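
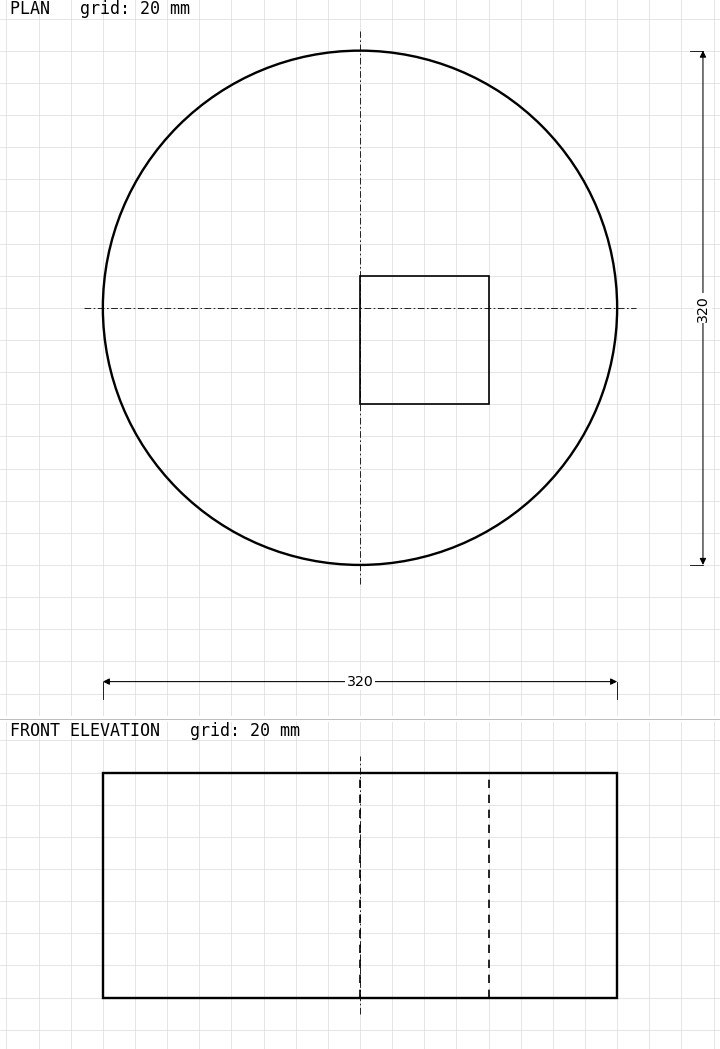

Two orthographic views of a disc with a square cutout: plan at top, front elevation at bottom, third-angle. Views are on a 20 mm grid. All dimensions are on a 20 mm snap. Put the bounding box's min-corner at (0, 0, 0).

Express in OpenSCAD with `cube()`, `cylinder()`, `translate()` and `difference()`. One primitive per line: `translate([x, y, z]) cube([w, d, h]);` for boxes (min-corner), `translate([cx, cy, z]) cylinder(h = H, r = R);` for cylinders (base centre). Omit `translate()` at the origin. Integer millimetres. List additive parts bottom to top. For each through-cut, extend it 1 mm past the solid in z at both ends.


difference() {
  translate([160, 160, 0]) cylinder(h = 140, r = 160);
  translate([160, 100, -1]) cube([80, 80, 142]);
}


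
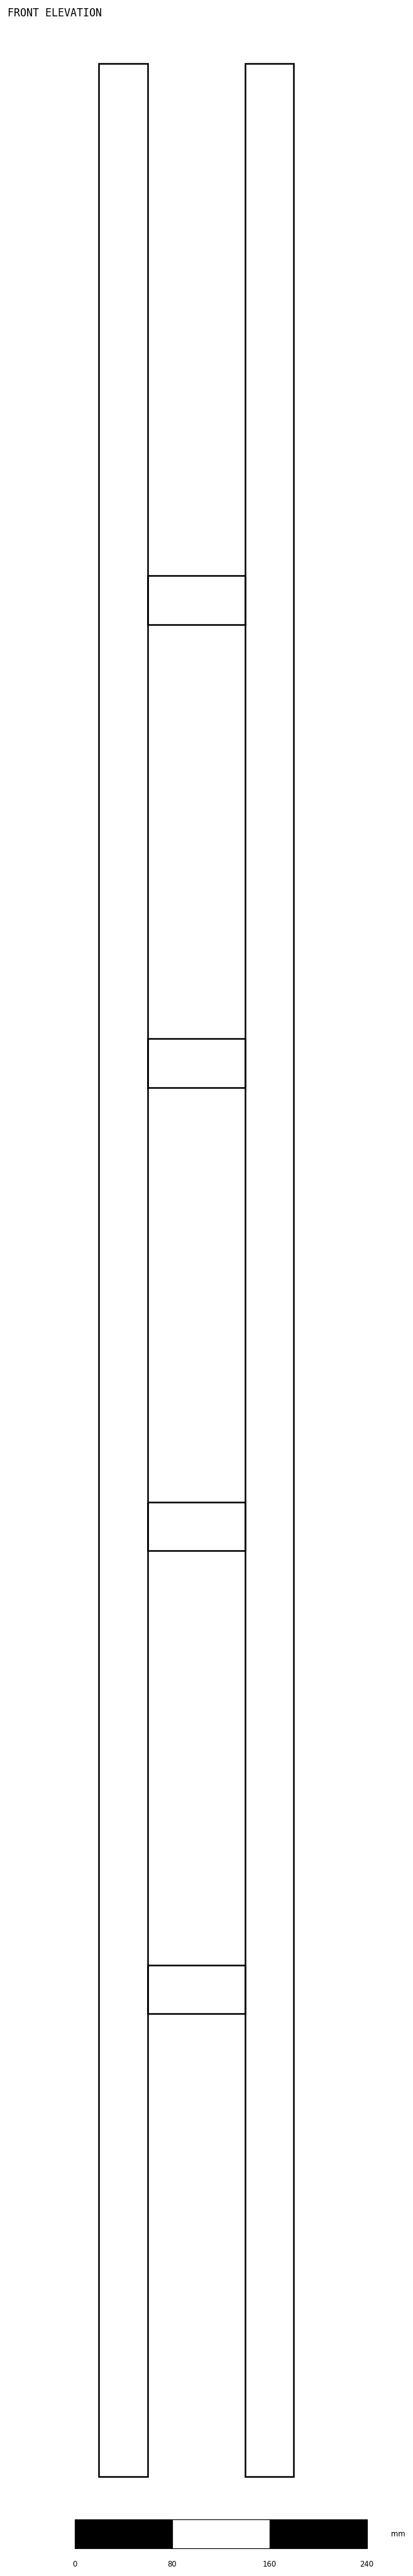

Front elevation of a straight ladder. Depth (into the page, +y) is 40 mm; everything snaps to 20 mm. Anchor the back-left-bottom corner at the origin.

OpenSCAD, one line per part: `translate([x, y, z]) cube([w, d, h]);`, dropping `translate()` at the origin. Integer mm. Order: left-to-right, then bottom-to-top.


cube([40, 40, 1980]);
translate([40, 0, 380]) cube([80, 40, 40]);
translate([40, 0, 760]) cube([80, 40, 40]);
translate([40, 0, 1140]) cube([80, 40, 40]);
translate([40, 0, 1520]) cube([80, 40, 40]);
translate([120, 0, 0]) cube([40, 40, 1980]);


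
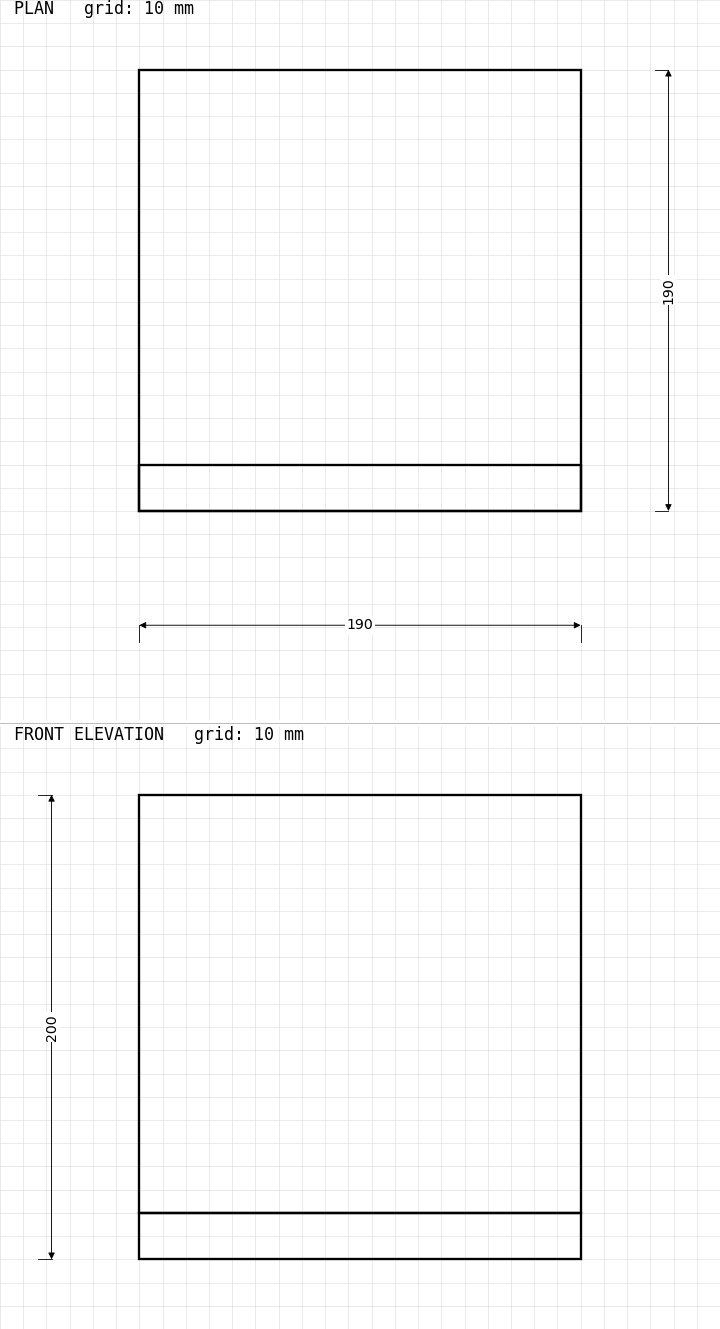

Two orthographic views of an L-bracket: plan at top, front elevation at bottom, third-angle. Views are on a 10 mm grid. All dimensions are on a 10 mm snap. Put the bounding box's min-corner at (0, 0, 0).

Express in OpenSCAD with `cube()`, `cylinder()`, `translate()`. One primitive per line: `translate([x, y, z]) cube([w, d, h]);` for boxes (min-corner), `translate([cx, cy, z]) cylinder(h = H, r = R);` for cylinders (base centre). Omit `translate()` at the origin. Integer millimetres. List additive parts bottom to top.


cube([190, 190, 20]);
translate([0, 0, 20]) cube([190, 20, 180]);


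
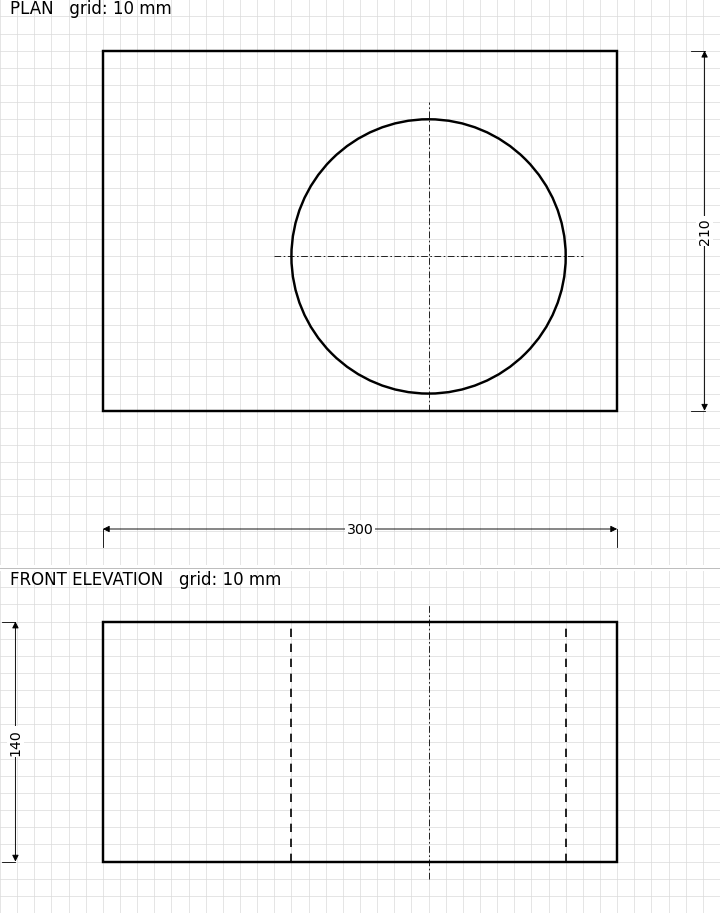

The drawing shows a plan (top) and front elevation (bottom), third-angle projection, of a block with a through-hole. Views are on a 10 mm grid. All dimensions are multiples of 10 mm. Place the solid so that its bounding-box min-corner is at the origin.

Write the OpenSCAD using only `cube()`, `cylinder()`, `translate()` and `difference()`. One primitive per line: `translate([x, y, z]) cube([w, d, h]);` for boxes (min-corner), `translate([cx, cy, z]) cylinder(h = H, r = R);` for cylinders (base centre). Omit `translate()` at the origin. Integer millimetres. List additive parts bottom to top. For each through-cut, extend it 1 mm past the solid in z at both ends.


difference() {
  cube([300, 210, 140]);
  translate([190, 90, -1]) cylinder(h = 142, r = 80);
}


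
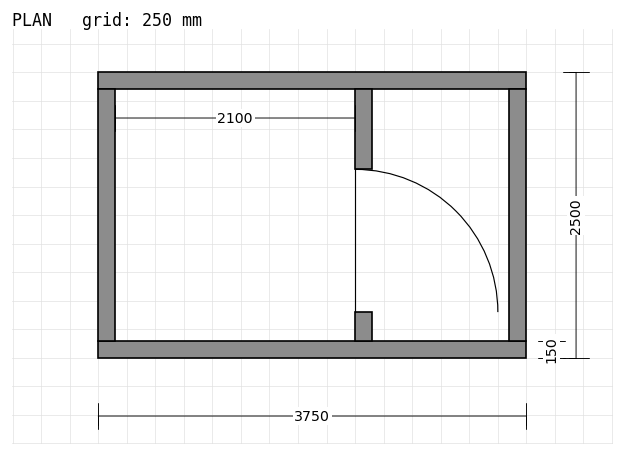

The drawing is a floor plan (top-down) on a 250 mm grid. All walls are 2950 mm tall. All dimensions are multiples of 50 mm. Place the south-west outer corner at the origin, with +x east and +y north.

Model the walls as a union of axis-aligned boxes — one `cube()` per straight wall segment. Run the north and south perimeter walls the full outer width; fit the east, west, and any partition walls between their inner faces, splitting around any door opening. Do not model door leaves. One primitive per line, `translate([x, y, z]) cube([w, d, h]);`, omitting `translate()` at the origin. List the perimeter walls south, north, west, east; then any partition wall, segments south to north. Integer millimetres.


cube([3750, 150, 2950]);
translate([0, 2350, 0]) cube([3750, 150, 2950]);
translate([0, 150, 0]) cube([150, 2200, 2950]);
translate([3600, 150, 0]) cube([150, 2200, 2950]);
translate([2250, 150, 0]) cube([150, 250, 2950]);
translate([2250, 1650, 0]) cube([150, 700, 2950]);


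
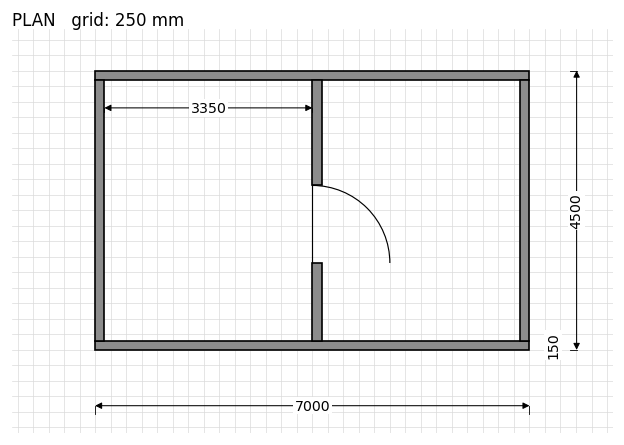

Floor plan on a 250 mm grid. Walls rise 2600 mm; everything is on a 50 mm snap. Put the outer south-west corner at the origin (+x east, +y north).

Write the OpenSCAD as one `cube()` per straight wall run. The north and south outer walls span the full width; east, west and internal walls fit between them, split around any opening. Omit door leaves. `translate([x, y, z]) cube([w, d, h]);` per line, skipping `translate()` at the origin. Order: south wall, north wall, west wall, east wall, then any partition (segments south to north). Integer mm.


cube([7000, 150, 2600]);
translate([0, 4350, 0]) cube([7000, 150, 2600]);
translate([0, 150, 0]) cube([150, 4200, 2600]);
translate([6850, 150, 0]) cube([150, 4200, 2600]);
translate([3500, 150, 0]) cube([150, 1250, 2600]);
translate([3500, 2650, 0]) cube([150, 1700, 2600]);


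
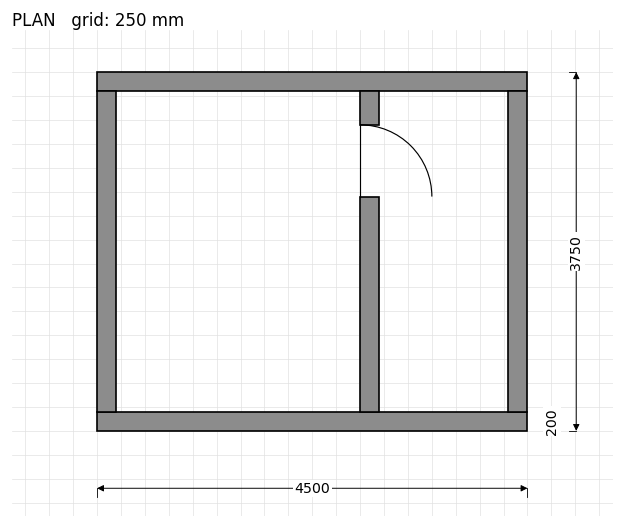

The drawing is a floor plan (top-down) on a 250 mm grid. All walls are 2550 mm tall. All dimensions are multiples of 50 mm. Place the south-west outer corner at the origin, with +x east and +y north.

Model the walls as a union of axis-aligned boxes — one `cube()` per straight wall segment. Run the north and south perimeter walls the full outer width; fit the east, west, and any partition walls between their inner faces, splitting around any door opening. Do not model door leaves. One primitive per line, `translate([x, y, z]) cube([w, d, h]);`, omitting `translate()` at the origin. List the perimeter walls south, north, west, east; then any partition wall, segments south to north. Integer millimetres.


cube([4500, 200, 2550]);
translate([0, 3550, 0]) cube([4500, 200, 2550]);
translate([0, 200, 0]) cube([200, 3350, 2550]);
translate([4300, 200, 0]) cube([200, 3350, 2550]);
translate([2750, 200, 0]) cube([200, 2250, 2550]);
translate([2750, 3200, 0]) cube([200, 350, 2550]);


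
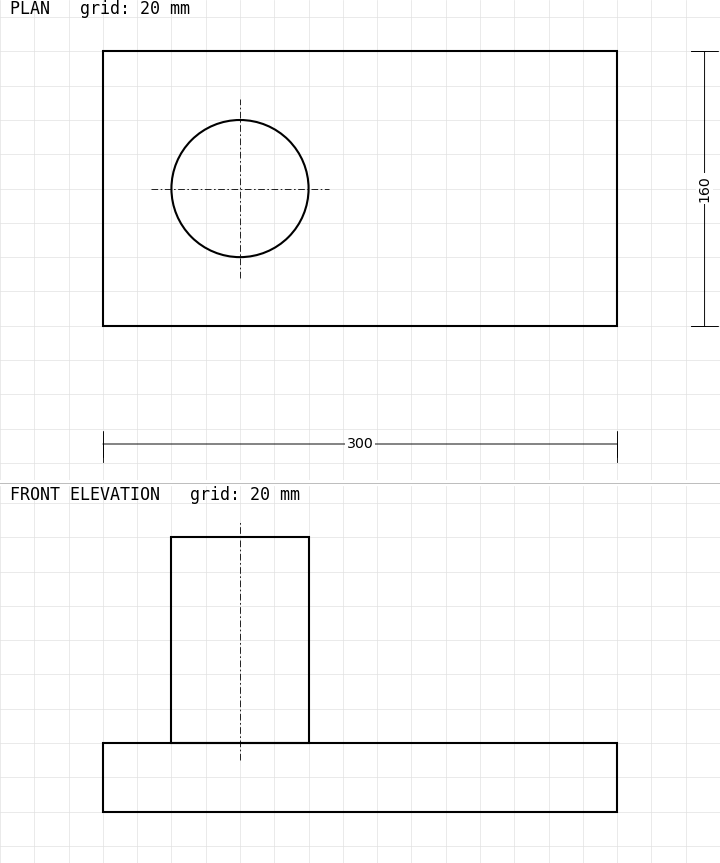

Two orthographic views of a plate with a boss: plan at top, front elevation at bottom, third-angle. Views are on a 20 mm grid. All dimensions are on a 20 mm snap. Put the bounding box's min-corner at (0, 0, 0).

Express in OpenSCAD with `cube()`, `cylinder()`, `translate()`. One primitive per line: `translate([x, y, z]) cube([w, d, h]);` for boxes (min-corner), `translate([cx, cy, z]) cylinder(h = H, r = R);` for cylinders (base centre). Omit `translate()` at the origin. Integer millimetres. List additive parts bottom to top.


cube([300, 160, 40]);
translate([80, 80, 40]) cylinder(h = 120, r = 40);


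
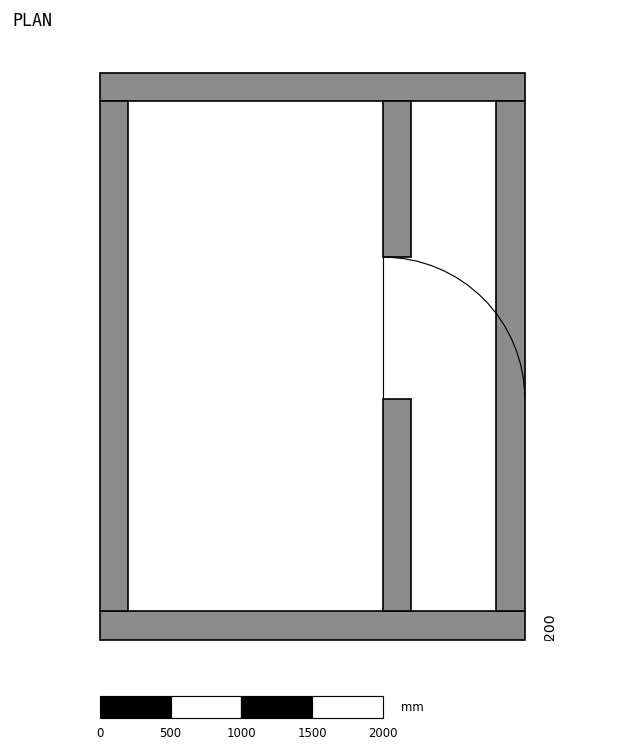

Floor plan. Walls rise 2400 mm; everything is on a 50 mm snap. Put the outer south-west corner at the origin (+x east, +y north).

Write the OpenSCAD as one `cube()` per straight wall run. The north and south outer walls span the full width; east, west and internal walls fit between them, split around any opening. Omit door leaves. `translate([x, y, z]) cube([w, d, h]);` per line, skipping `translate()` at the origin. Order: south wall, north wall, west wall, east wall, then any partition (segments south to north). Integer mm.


cube([3000, 200, 2400]);
translate([0, 3800, 0]) cube([3000, 200, 2400]);
translate([0, 200, 0]) cube([200, 3600, 2400]);
translate([2800, 200, 0]) cube([200, 3600, 2400]);
translate([2000, 200, 0]) cube([200, 1500, 2400]);
translate([2000, 2700, 0]) cube([200, 1100, 2400]);


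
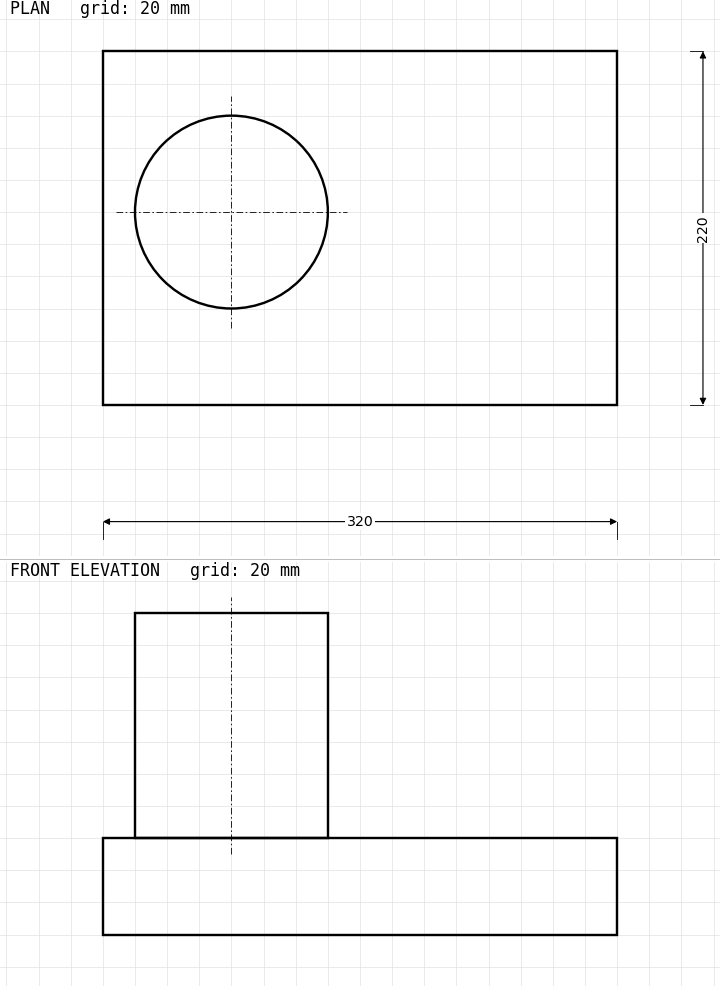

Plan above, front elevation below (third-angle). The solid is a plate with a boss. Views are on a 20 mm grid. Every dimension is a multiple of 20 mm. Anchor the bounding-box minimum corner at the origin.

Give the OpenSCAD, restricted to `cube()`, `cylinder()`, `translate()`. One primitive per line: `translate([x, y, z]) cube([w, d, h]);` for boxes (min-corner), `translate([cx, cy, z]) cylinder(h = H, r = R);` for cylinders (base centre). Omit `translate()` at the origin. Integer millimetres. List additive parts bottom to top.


cube([320, 220, 60]);
translate([80, 120, 60]) cylinder(h = 140, r = 60);


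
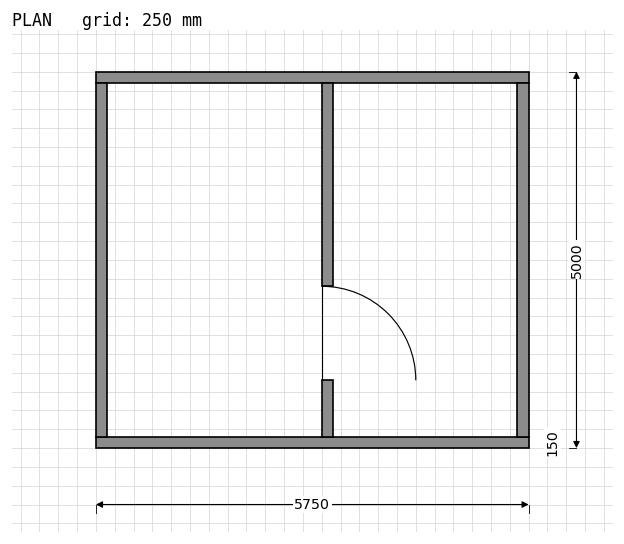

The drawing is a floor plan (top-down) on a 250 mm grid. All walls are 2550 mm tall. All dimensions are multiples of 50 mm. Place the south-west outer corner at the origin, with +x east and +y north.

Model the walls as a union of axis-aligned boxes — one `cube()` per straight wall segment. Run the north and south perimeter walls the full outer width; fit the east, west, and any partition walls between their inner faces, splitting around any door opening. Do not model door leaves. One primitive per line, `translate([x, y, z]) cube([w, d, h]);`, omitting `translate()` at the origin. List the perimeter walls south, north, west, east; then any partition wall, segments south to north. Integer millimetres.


cube([5750, 150, 2550]);
translate([0, 4850, 0]) cube([5750, 150, 2550]);
translate([0, 150, 0]) cube([150, 4700, 2550]);
translate([5600, 150, 0]) cube([150, 4700, 2550]);
translate([3000, 150, 0]) cube([150, 750, 2550]);
translate([3000, 2150, 0]) cube([150, 2700, 2550]);


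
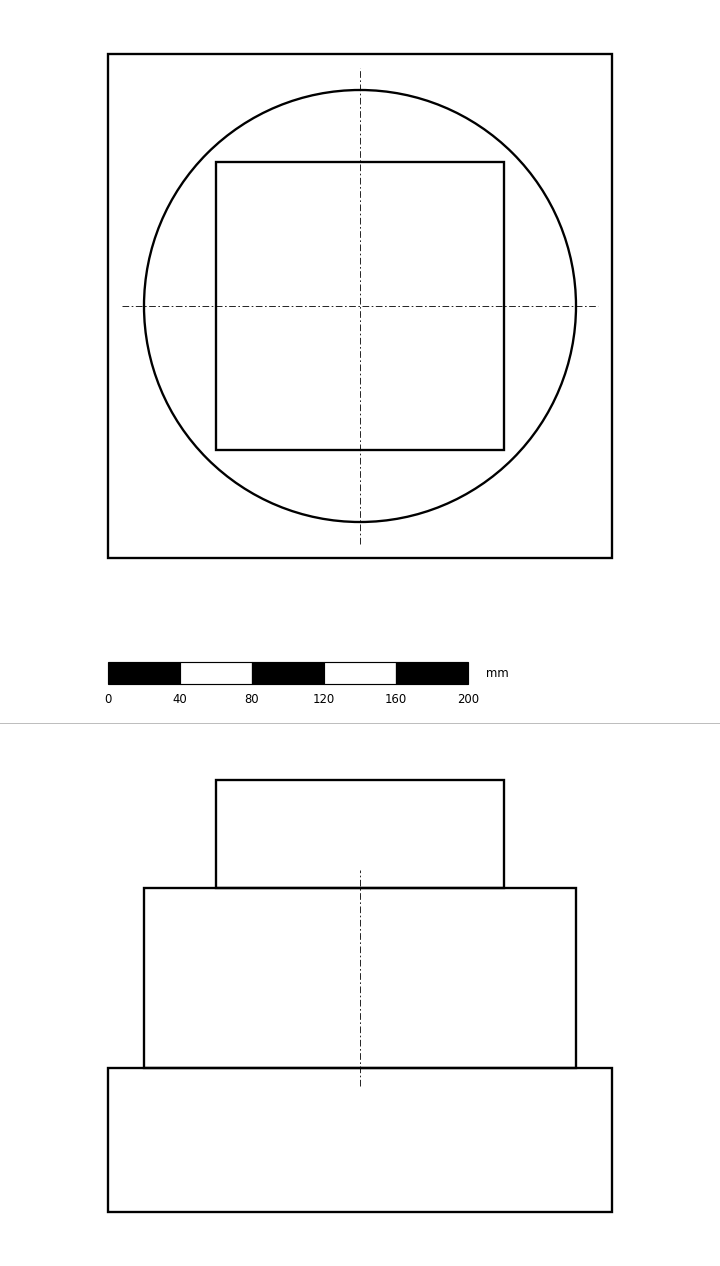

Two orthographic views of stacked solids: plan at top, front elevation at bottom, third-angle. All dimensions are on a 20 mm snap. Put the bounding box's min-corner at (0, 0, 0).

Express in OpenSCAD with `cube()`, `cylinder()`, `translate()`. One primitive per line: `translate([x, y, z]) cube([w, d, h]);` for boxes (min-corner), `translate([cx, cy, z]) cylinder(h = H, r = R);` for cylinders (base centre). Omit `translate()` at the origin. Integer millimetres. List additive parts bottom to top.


cube([280, 280, 80]);
translate([140, 140, 80]) cylinder(h = 100, r = 120);
translate([60, 60, 180]) cube([160, 160, 60]);


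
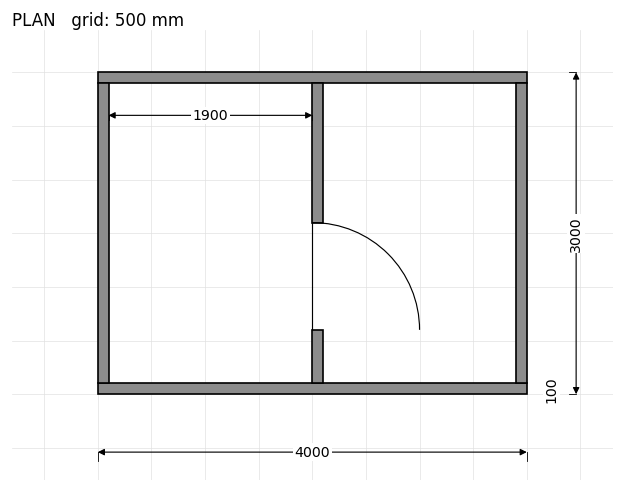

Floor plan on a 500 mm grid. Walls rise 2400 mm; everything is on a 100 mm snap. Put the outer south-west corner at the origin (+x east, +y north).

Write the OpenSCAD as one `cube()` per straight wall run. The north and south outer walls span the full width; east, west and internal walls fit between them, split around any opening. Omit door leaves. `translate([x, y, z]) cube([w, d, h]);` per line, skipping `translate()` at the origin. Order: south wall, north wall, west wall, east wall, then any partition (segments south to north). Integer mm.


cube([4000, 100, 2400]);
translate([0, 2900, 0]) cube([4000, 100, 2400]);
translate([0, 100, 0]) cube([100, 2800, 2400]);
translate([3900, 100, 0]) cube([100, 2800, 2400]);
translate([2000, 100, 0]) cube([100, 500, 2400]);
translate([2000, 1600, 0]) cube([100, 1300, 2400]);


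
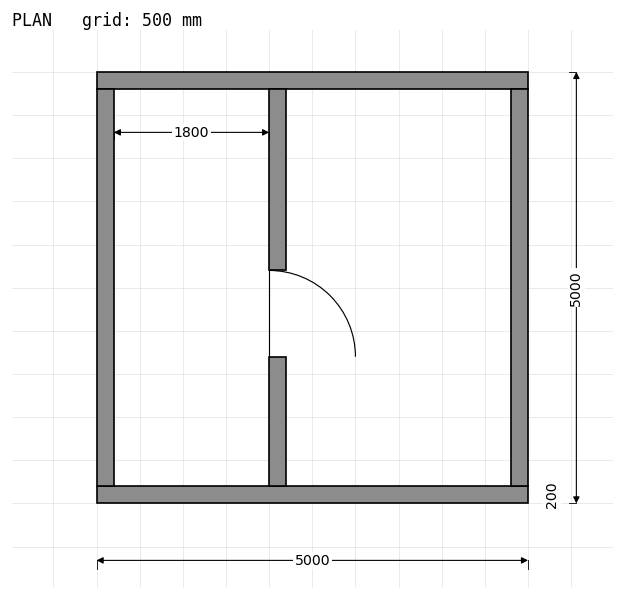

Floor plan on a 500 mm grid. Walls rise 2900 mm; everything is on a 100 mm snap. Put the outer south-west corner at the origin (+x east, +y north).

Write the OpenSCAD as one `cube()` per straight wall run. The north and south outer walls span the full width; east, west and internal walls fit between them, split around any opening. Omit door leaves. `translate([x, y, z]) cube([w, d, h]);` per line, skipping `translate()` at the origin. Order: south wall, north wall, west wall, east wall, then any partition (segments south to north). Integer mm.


cube([5000, 200, 2900]);
translate([0, 4800, 0]) cube([5000, 200, 2900]);
translate([0, 200, 0]) cube([200, 4600, 2900]);
translate([4800, 200, 0]) cube([200, 4600, 2900]);
translate([2000, 200, 0]) cube([200, 1500, 2900]);
translate([2000, 2700, 0]) cube([200, 2100, 2900]);


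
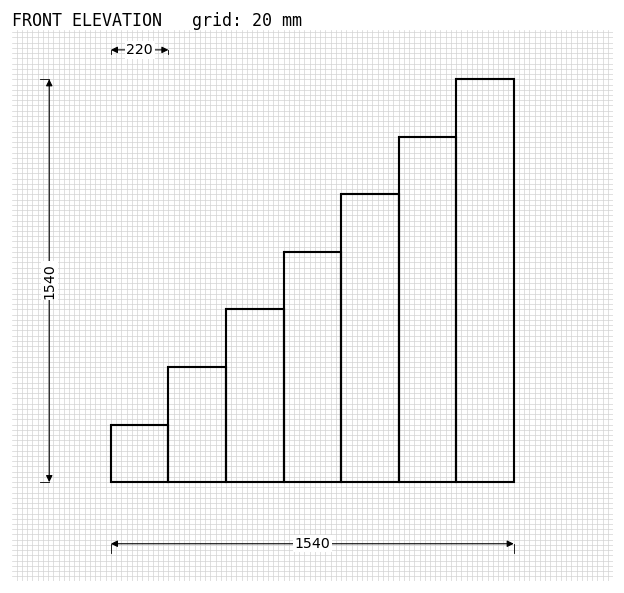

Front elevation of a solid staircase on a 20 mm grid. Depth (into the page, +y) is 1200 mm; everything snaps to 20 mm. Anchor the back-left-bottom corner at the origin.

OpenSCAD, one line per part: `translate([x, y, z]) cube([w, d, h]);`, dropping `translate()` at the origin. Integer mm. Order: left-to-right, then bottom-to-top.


cube([220, 1200, 220]);
translate([220, 0, 0]) cube([220, 1200, 440]);
translate([440, 0, 0]) cube([220, 1200, 660]);
translate([660, 0, 0]) cube([220, 1200, 880]);
translate([880, 0, 0]) cube([220, 1200, 1100]);
translate([1100, 0, 0]) cube([220, 1200, 1320]);
translate([1320, 0, 0]) cube([220, 1200, 1540]);


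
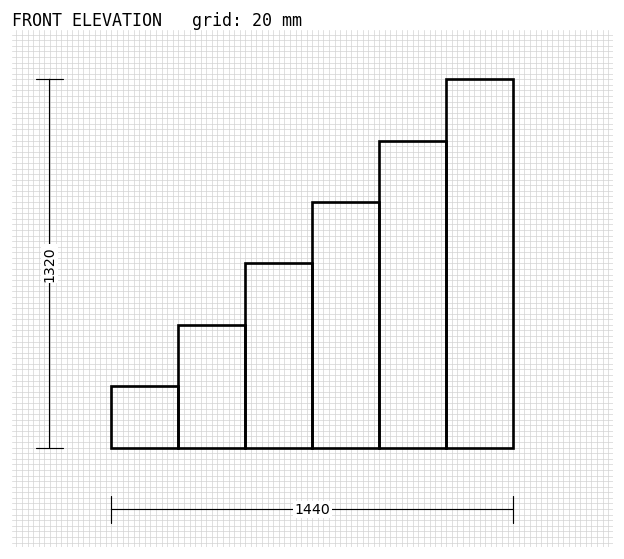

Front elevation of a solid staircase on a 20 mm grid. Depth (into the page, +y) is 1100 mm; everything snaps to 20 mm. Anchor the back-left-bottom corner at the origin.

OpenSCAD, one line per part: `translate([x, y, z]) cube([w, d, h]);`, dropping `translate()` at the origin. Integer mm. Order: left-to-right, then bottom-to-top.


cube([240, 1100, 220]);
translate([240, 0, 0]) cube([240, 1100, 440]);
translate([480, 0, 0]) cube([240, 1100, 660]);
translate([720, 0, 0]) cube([240, 1100, 880]);
translate([960, 0, 0]) cube([240, 1100, 1100]);
translate([1200, 0, 0]) cube([240, 1100, 1320]);


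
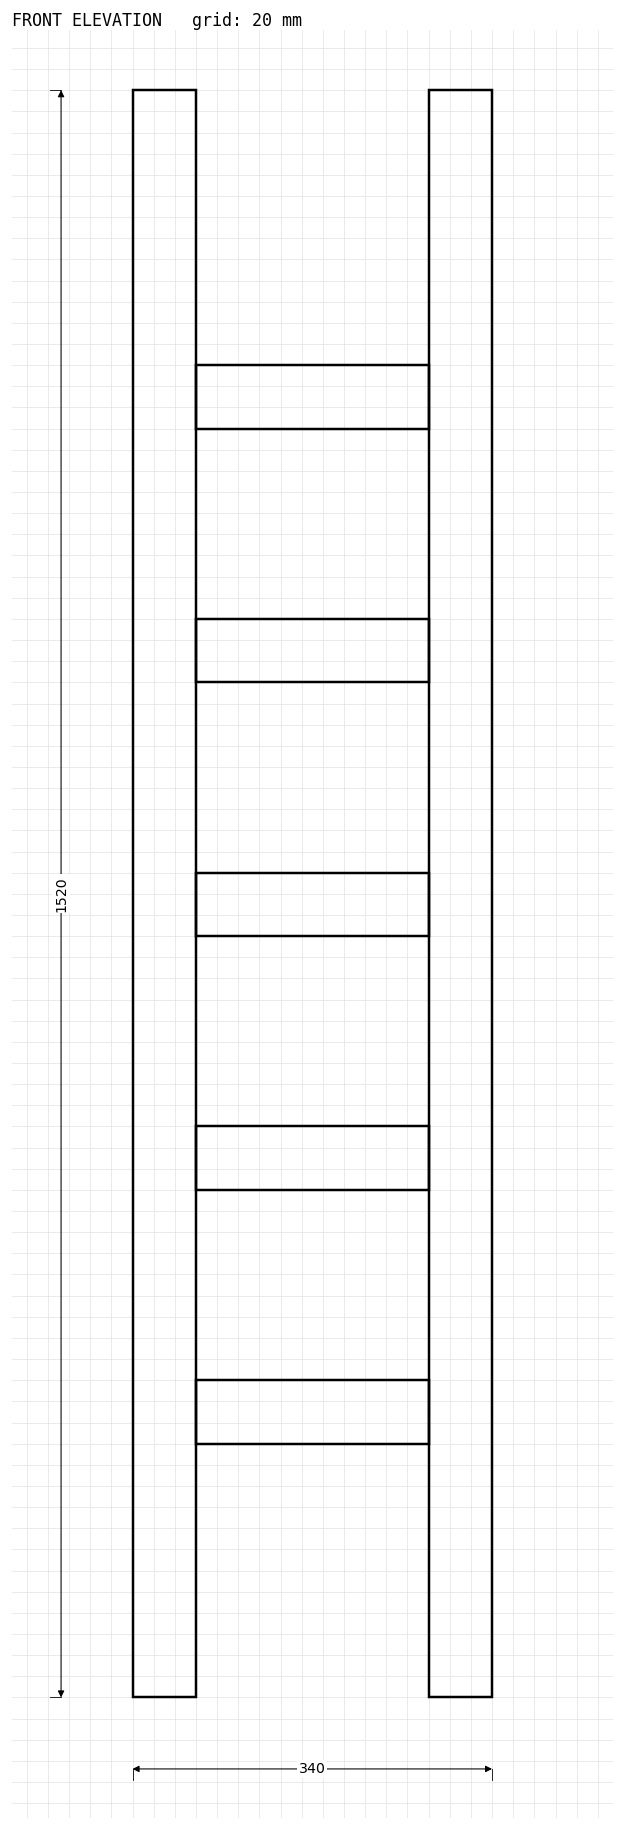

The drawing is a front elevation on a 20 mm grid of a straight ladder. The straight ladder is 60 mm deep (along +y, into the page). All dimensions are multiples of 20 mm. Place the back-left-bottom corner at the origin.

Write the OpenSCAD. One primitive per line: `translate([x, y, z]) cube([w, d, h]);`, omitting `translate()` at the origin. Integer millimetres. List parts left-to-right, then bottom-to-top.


cube([60, 60, 1520]);
translate([60, 0, 240]) cube([220, 60, 60]);
translate([60, 0, 480]) cube([220, 60, 60]);
translate([60, 0, 720]) cube([220, 60, 60]);
translate([60, 0, 960]) cube([220, 60, 60]);
translate([60, 0, 1200]) cube([220, 60, 60]);
translate([280, 0, 0]) cube([60, 60, 1520]);


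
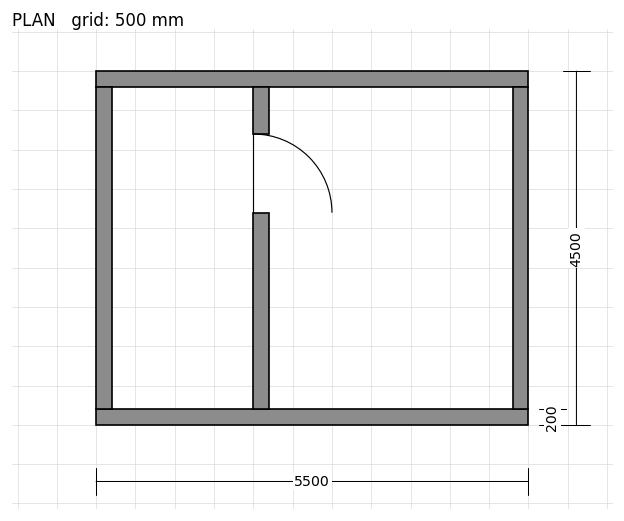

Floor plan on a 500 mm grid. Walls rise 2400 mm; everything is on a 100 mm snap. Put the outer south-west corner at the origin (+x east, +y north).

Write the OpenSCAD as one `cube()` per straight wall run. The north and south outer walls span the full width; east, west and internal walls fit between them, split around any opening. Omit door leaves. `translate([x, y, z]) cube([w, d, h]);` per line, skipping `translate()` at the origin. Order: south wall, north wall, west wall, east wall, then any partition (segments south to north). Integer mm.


cube([5500, 200, 2400]);
translate([0, 4300, 0]) cube([5500, 200, 2400]);
translate([0, 200, 0]) cube([200, 4100, 2400]);
translate([5300, 200, 0]) cube([200, 4100, 2400]);
translate([2000, 200, 0]) cube([200, 2500, 2400]);
translate([2000, 3700, 0]) cube([200, 600, 2400]);


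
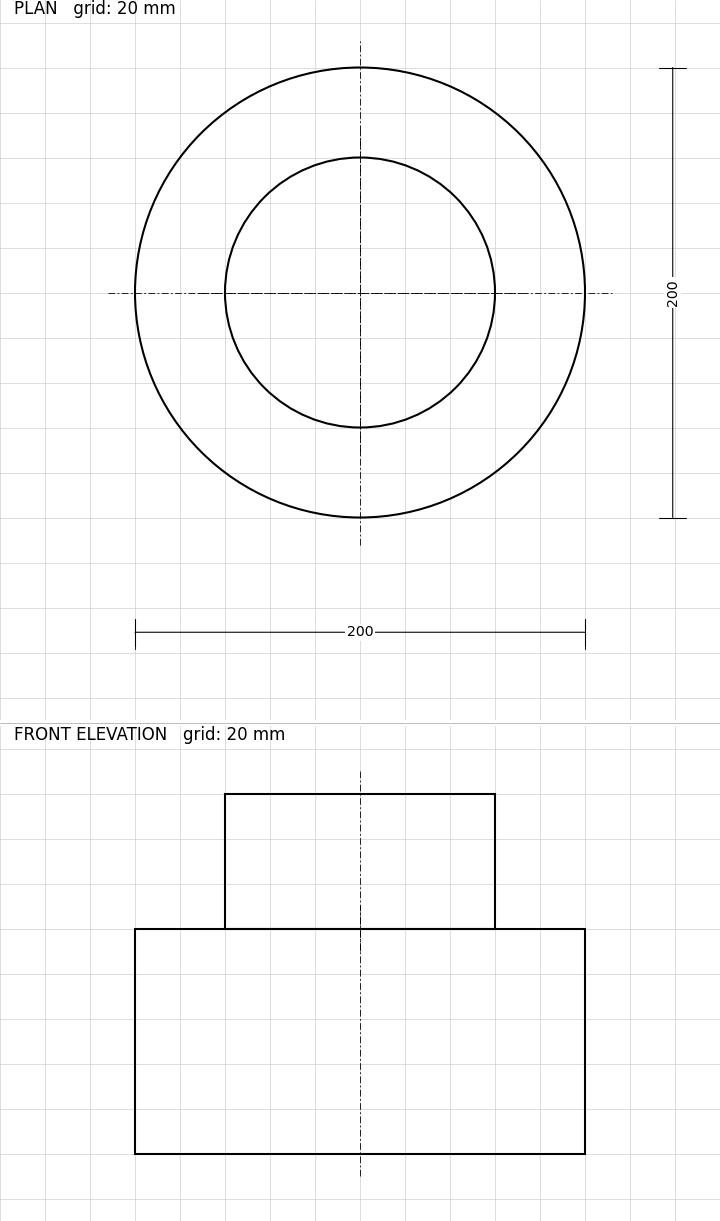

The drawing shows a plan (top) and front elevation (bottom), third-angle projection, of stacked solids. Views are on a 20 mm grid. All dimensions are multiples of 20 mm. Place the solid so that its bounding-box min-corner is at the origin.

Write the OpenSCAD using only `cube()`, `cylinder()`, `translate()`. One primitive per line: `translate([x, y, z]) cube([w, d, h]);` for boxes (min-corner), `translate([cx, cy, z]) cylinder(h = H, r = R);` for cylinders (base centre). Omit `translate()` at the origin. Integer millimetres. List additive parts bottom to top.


translate([100, 100, 0]) cylinder(h = 100, r = 100);
translate([100, 100, 100]) cylinder(h = 60, r = 60);


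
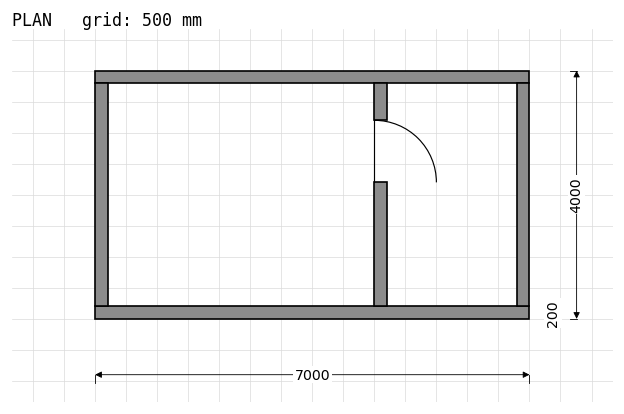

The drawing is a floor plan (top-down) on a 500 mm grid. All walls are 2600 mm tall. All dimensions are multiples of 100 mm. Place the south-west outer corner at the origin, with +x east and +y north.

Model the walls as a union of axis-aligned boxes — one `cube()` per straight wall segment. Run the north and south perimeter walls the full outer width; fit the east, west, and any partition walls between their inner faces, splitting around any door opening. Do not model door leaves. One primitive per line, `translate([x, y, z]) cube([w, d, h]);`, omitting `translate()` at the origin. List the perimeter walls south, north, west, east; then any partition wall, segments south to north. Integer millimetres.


cube([7000, 200, 2600]);
translate([0, 3800, 0]) cube([7000, 200, 2600]);
translate([0, 200, 0]) cube([200, 3600, 2600]);
translate([6800, 200, 0]) cube([200, 3600, 2600]);
translate([4500, 200, 0]) cube([200, 2000, 2600]);
translate([4500, 3200, 0]) cube([200, 600, 2600]);


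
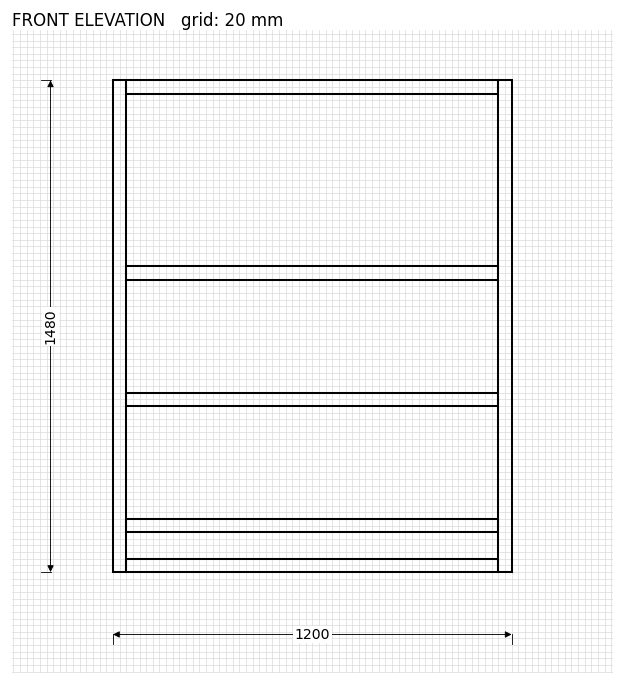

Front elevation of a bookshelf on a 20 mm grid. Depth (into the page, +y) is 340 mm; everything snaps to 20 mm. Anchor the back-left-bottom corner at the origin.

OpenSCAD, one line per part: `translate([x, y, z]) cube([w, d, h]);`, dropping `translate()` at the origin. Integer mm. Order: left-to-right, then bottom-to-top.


cube([40, 340, 1480]);
translate([40, 0, 0]) cube([1120, 340, 40]);
translate([40, 0, 120]) cube([1120, 340, 40]);
translate([40, 0, 500]) cube([1120, 340, 40]);
translate([40, 0, 880]) cube([1120, 340, 40]);
translate([40, 0, 1440]) cube([1120, 340, 40]);
translate([1160, 0, 0]) cube([40, 340, 1480]);


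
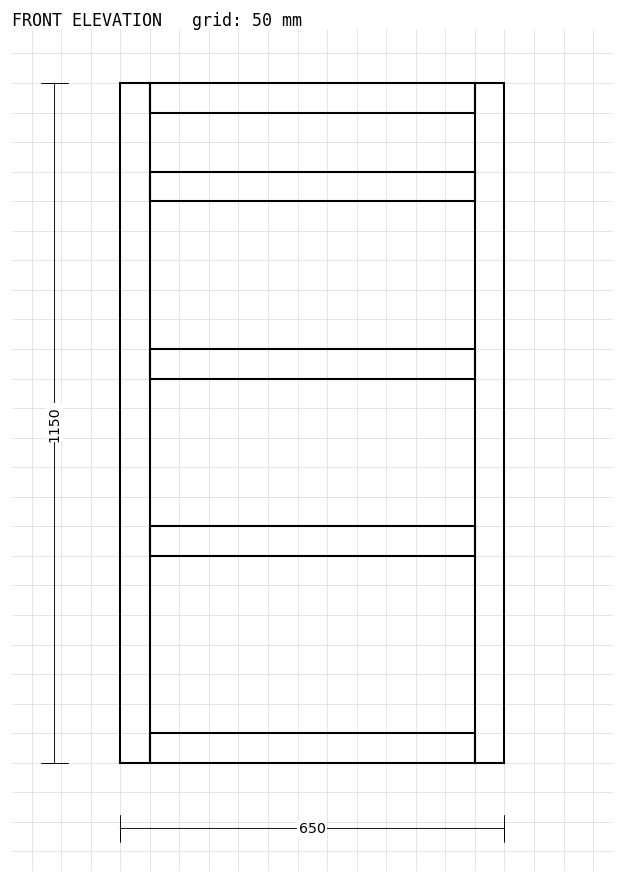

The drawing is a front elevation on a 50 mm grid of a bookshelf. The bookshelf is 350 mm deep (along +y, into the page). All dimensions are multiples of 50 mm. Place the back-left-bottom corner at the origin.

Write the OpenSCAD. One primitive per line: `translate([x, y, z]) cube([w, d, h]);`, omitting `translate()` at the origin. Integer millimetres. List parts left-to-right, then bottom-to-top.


cube([50, 350, 1150]);
translate([50, 0, 0]) cube([550, 350, 50]);
translate([50, 0, 350]) cube([550, 350, 50]);
translate([50, 0, 650]) cube([550, 350, 50]);
translate([50, 0, 950]) cube([550, 350, 50]);
translate([50, 0, 1100]) cube([550, 350, 50]);
translate([600, 0, 0]) cube([50, 350, 1150]);


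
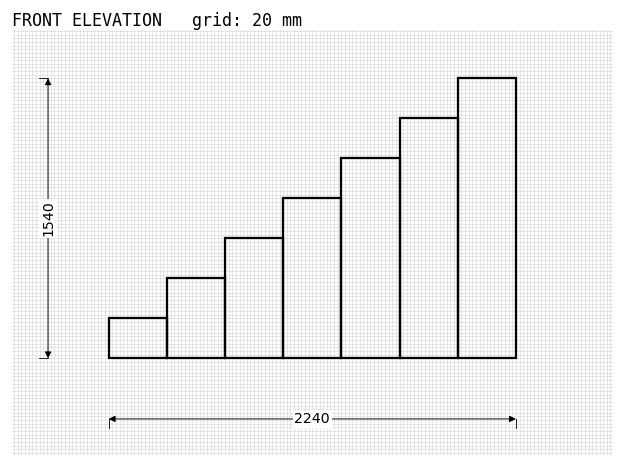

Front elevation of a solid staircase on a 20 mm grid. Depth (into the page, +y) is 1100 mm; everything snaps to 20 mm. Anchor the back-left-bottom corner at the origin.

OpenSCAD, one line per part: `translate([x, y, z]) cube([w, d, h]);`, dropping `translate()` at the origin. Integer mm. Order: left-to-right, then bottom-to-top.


cube([320, 1100, 220]);
translate([320, 0, 0]) cube([320, 1100, 440]);
translate([640, 0, 0]) cube([320, 1100, 660]);
translate([960, 0, 0]) cube([320, 1100, 880]);
translate([1280, 0, 0]) cube([320, 1100, 1100]);
translate([1600, 0, 0]) cube([320, 1100, 1320]);
translate([1920, 0, 0]) cube([320, 1100, 1540]);


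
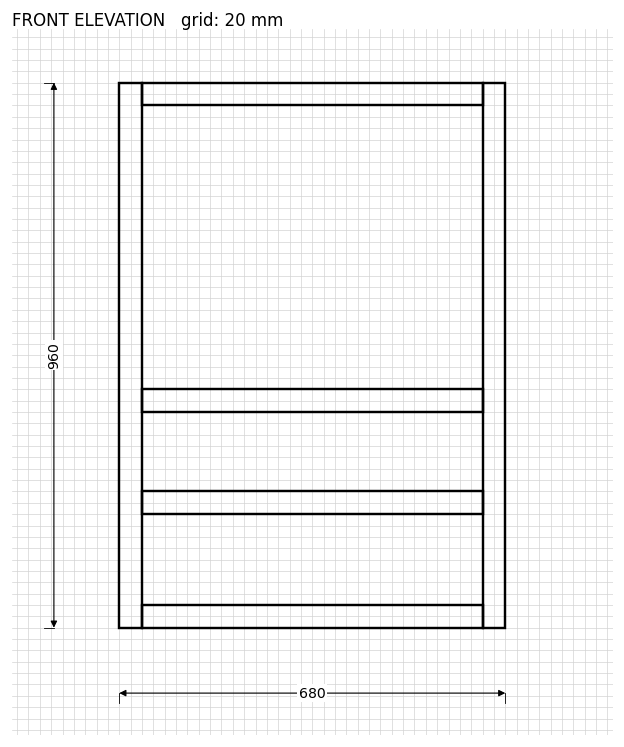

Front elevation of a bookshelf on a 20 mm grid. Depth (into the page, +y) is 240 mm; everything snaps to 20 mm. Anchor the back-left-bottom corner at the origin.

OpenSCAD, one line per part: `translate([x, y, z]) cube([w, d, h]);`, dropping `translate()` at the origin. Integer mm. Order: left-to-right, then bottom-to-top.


cube([40, 240, 960]);
translate([40, 0, 0]) cube([600, 240, 40]);
translate([40, 0, 200]) cube([600, 240, 40]);
translate([40, 0, 380]) cube([600, 240, 40]);
translate([40, 0, 920]) cube([600, 240, 40]);
translate([640, 0, 0]) cube([40, 240, 960]);


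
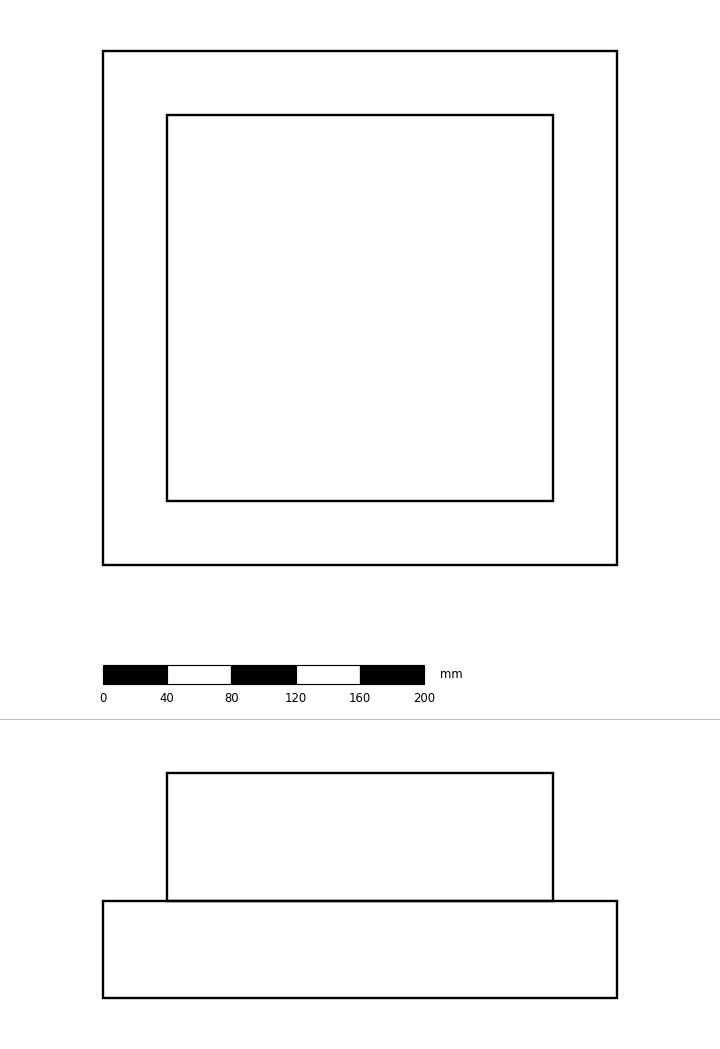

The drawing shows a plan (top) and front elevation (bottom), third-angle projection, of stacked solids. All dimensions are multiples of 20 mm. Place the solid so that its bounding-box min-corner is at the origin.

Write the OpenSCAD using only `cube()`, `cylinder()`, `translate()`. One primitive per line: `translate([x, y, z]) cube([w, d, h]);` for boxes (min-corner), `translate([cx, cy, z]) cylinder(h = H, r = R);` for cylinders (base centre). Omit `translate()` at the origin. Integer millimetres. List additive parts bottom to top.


cube([320, 320, 60]);
translate([40, 40, 60]) cube([240, 240, 80]);


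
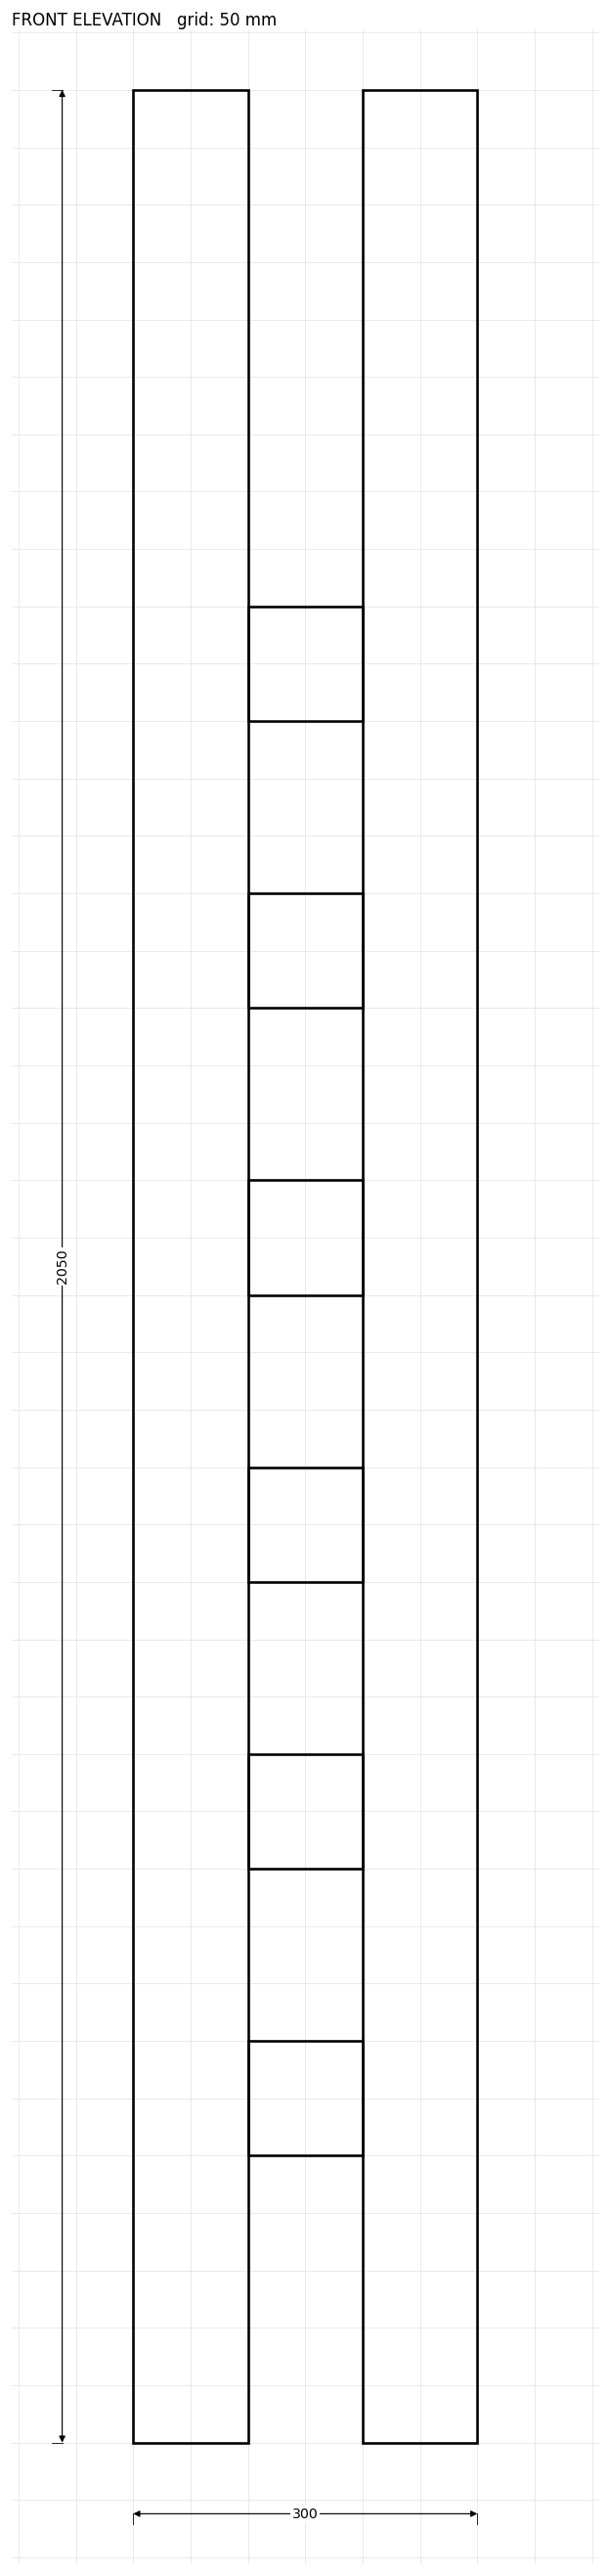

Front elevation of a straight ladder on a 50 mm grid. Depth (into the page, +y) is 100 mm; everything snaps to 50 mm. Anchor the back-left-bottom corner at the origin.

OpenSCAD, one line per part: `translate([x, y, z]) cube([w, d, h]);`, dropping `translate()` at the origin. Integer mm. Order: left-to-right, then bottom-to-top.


cube([100, 100, 2050]);
translate([100, 0, 250]) cube([100, 100, 100]);
translate([100, 0, 500]) cube([100, 100, 100]);
translate([100, 0, 750]) cube([100, 100, 100]);
translate([100, 0, 1000]) cube([100, 100, 100]);
translate([100, 0, 1250]) cube([100, 100, 100]);
translate([100, 0, 1500]) cube([100, 100, 100]);
translate([200, 0, 0]) cube([100, 100, 2050]);


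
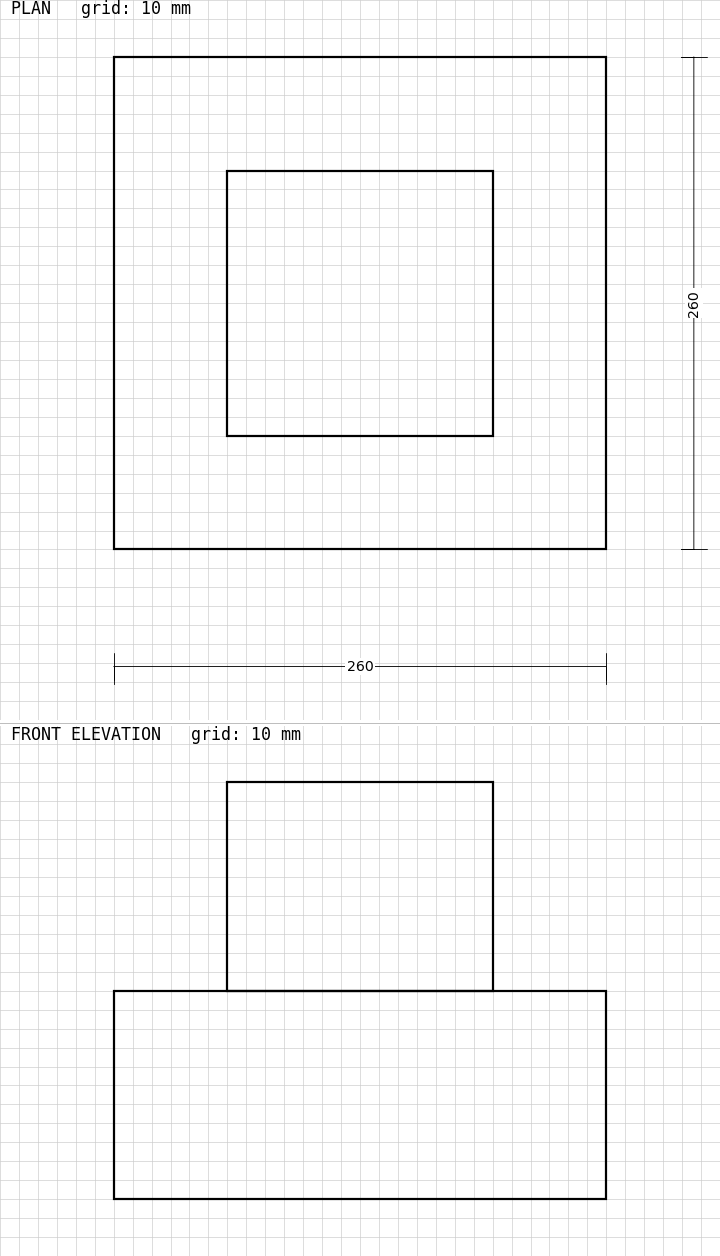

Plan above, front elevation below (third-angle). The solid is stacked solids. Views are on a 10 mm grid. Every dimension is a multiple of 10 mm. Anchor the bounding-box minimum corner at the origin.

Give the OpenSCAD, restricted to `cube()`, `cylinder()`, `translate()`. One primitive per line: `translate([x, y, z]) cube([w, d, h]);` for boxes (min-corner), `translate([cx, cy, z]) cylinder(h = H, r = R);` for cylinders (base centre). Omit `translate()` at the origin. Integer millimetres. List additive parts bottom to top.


cube([260, 260, 110]);
translate([60, 60, 110]) cube([140, 140, 110]);


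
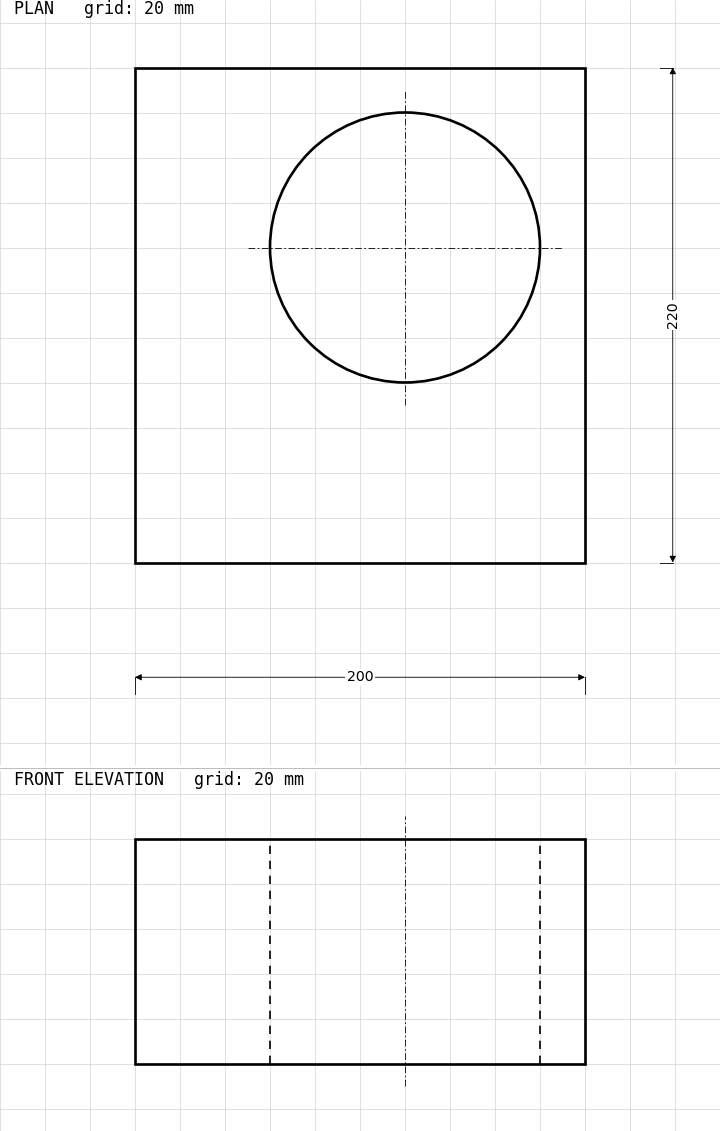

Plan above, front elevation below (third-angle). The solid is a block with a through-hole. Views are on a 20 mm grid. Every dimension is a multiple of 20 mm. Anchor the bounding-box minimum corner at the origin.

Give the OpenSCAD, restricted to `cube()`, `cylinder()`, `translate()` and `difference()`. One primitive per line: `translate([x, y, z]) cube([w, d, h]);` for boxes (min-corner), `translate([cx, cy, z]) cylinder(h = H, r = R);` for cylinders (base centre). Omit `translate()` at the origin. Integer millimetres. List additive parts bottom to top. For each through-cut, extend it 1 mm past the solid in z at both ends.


difference() {
  cube([200, 220, 100]);
  translate([120, 140, -1]) cylinder(h = 102, r = 60);
}


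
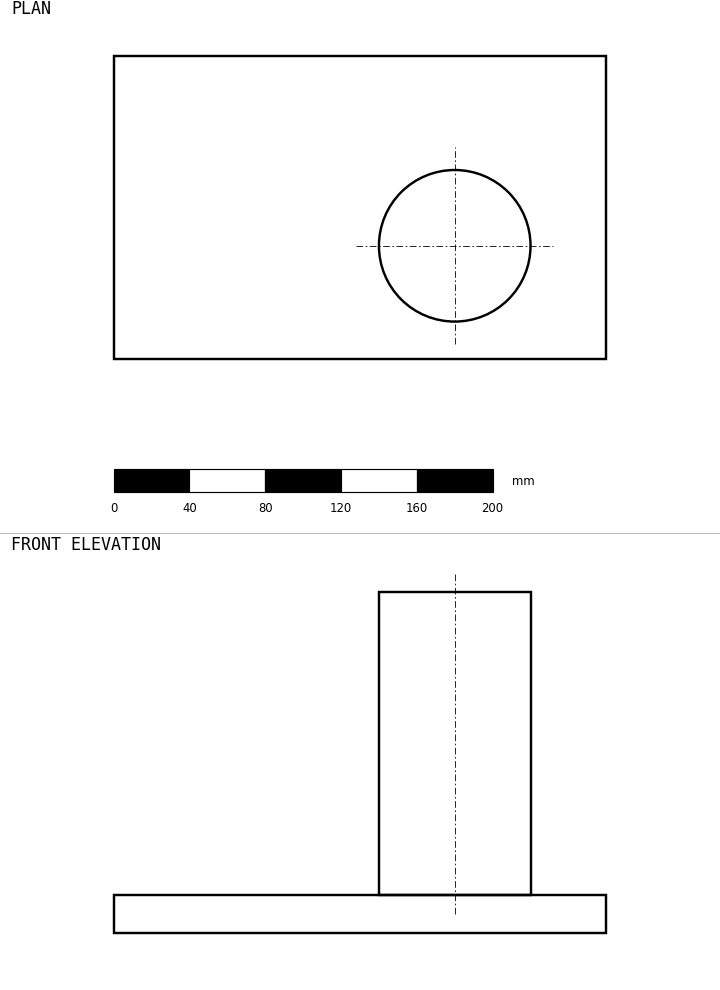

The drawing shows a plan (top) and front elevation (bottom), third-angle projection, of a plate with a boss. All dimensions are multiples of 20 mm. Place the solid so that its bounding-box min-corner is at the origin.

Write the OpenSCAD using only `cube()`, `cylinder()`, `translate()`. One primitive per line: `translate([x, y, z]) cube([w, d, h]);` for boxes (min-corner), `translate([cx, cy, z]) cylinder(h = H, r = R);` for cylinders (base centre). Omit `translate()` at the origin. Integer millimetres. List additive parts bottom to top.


cube([260, 160, 20]);
translate([180, 60, 20]) cylinder(h = 160, r = 40);


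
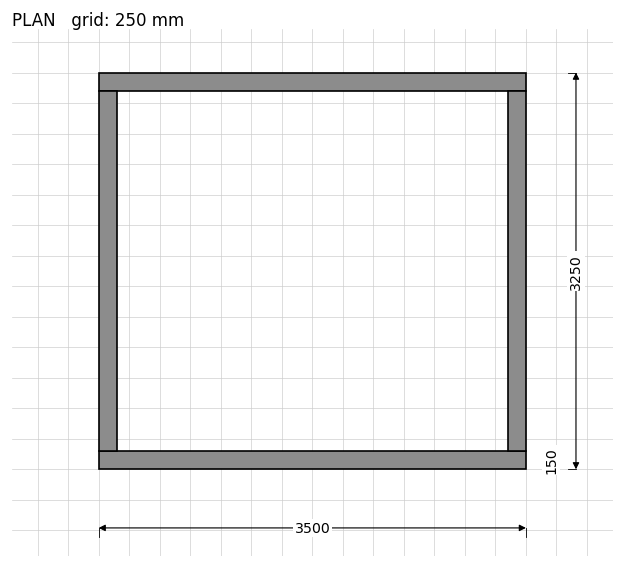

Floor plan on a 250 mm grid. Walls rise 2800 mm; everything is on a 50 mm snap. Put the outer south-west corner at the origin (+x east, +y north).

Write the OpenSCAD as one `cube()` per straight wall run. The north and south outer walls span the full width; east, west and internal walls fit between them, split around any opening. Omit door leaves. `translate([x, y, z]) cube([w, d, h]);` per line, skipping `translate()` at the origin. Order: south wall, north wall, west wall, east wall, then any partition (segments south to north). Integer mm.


cube([3500, 150, 2800]);
translate([0, 3100, 0]) cube([3500, 150, 2800]);
translate([0, 150, 0]) cube([150, 2950, 2800]);
translate([3350, 150, 0]) cube([150, 2950, 2800]);


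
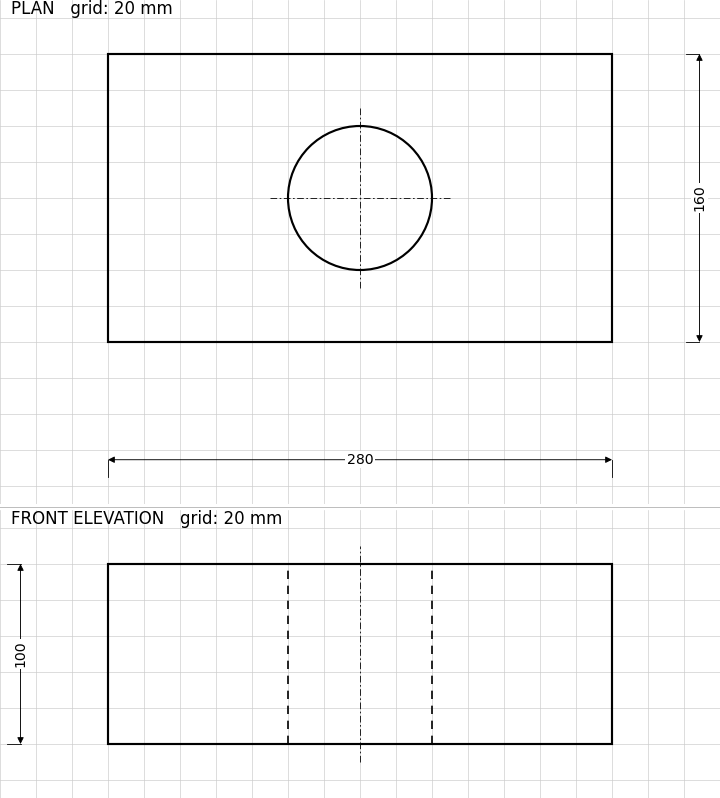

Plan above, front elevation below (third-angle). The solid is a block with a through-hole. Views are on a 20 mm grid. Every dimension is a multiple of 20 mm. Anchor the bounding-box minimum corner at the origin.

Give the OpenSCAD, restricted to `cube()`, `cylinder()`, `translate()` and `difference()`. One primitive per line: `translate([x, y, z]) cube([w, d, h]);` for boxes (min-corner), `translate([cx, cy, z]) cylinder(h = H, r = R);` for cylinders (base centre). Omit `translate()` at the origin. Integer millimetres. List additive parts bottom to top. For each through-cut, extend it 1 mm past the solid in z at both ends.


difference() {
  cube([280, 160, 100]);
  translate([140, 80, -1]) cylinder(h = 102, r = 40);
}


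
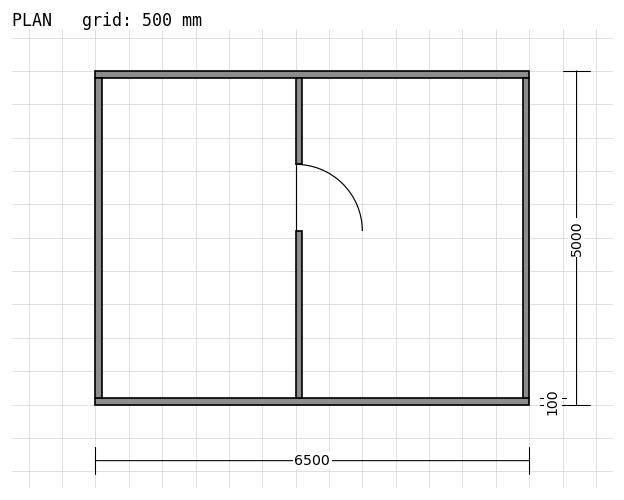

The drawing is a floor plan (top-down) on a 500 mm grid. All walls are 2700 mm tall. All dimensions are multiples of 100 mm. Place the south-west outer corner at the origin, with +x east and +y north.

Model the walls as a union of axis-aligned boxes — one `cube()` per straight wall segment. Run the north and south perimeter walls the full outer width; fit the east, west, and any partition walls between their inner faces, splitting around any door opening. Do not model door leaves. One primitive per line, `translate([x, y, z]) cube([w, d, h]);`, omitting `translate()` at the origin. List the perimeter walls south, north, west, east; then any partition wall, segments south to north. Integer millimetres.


cube([6500, 100, 2700]);
translate([0, 4900, 0]) cube([6500, 100, 2700]);
translate([0, 100, 0]) cube([100, 4800, 2700]);
translate([6400, 100, 0]) cube([100, 4800, 2700]);
translate([3000, 100, 0]) cube([100, 2500, 2700]);
translate([3000, 3600, 0]) cube([100, 1300, 2700]);


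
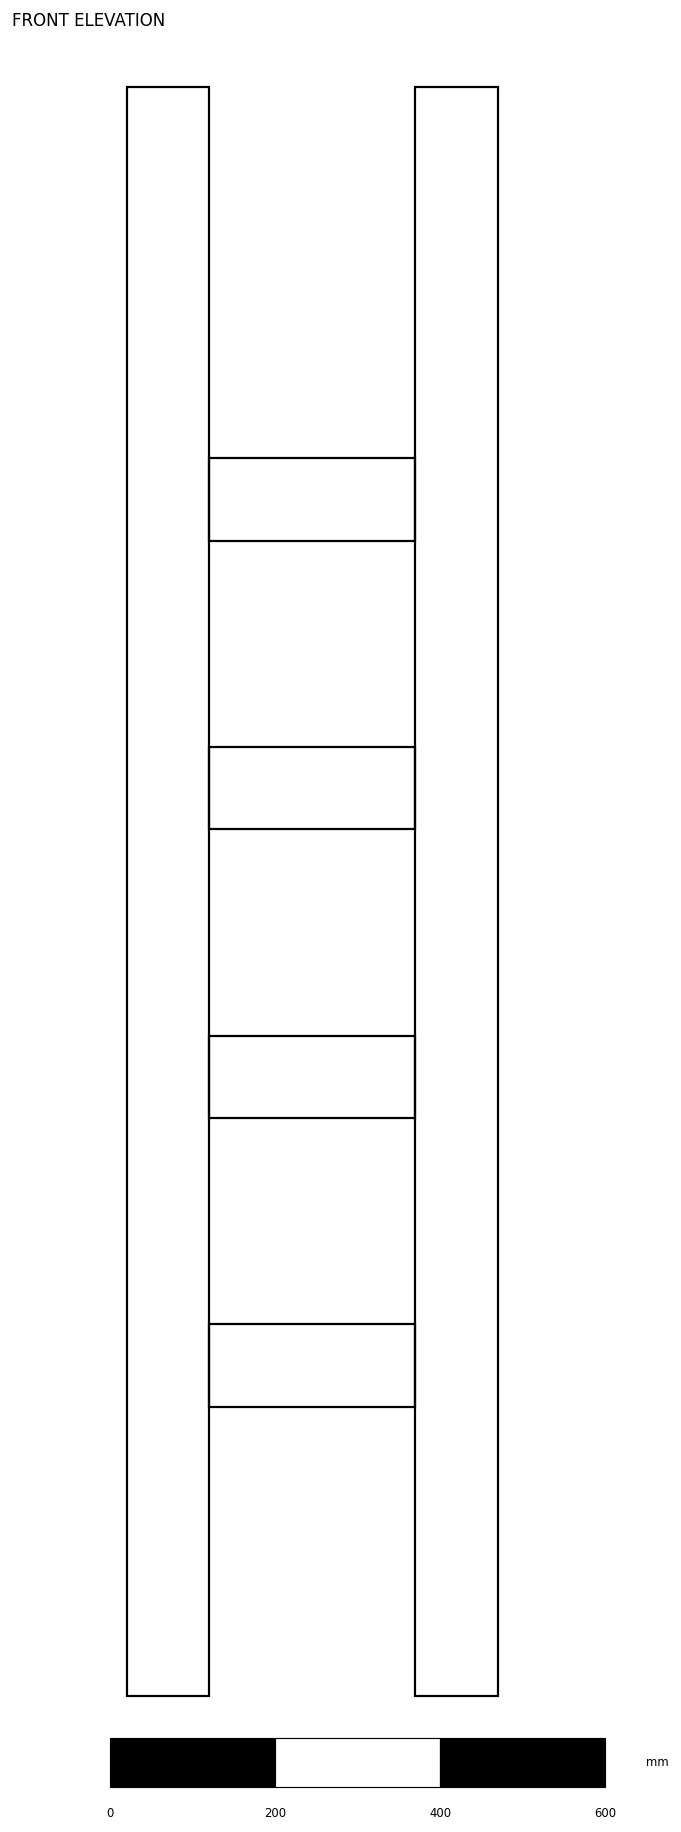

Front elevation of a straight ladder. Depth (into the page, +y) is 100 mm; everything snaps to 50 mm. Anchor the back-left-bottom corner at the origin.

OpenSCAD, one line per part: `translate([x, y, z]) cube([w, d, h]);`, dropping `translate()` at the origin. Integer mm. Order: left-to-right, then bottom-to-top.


cube([100, 100, 1950]);
translate([100, 0, 350]) cube([250, 100, 100]);
translate([100, 0, 700]) cube([250, 100, 100]);
translate([100, 0, 1050]) cube([250, 100, 100]);
translate([100, 0, 1400]) cube([250, 100, 100]);
translate([350, 0, 0]) cube([100, 100, 1950]);


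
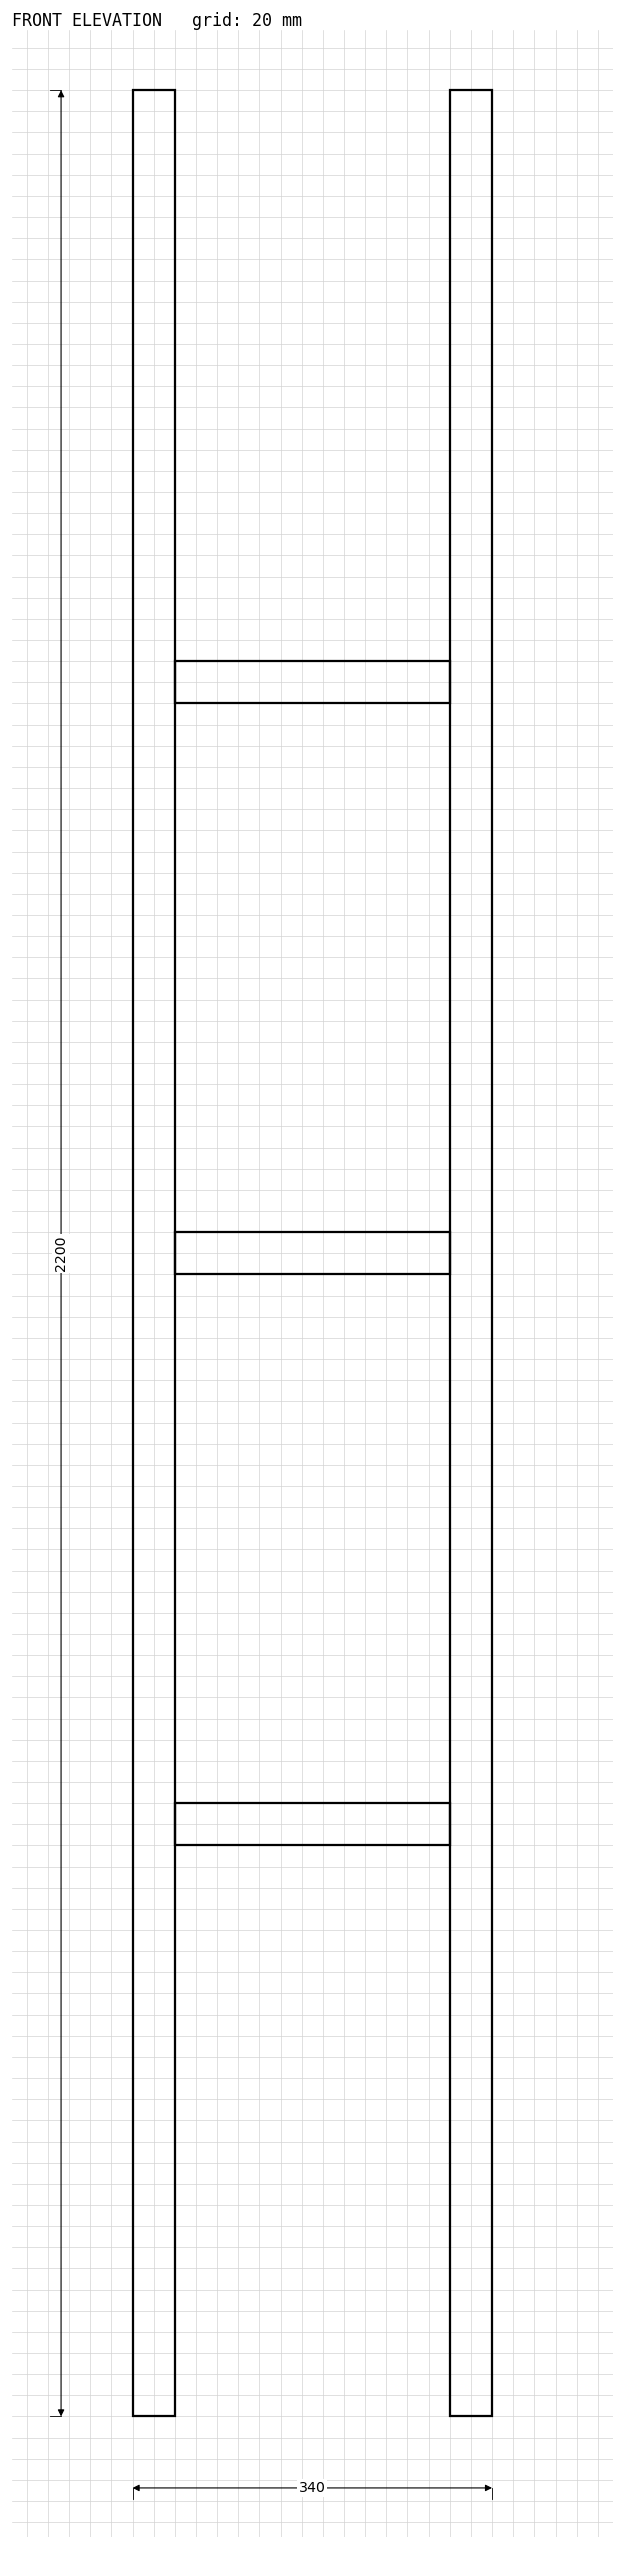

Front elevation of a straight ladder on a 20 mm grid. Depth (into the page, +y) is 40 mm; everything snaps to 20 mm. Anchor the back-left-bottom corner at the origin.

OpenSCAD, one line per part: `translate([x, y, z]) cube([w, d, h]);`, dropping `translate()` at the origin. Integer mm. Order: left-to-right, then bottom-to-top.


cube([40, 40, 2200]);
translate([40, 0, 540]) cube([260, 40, 40]);
translate([40, 0, 1080]) cube([260, 40, 40]);
translate([40, 0, 1620]) cube([260, 40, 40]);
translate([300, 0, 0]) cube([40, 40, 2200]);
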